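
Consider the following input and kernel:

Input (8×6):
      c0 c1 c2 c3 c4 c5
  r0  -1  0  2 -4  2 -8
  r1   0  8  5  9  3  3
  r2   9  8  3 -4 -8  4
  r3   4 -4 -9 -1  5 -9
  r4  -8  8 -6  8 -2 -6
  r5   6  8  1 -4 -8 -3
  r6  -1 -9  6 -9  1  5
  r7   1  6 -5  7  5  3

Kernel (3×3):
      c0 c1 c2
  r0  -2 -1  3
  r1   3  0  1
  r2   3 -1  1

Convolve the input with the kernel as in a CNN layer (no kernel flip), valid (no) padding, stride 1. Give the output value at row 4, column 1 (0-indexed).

-8

The receptive field on the input at this output position is [8 -6 8 / 8 1 -4 / -9 6 -9]. Elementwise product with the kernel and sum: 8·-2 + -6·-1 + 8·3 + 8·3 + -4·1 + -9·3 + 6·-1 + -9·1.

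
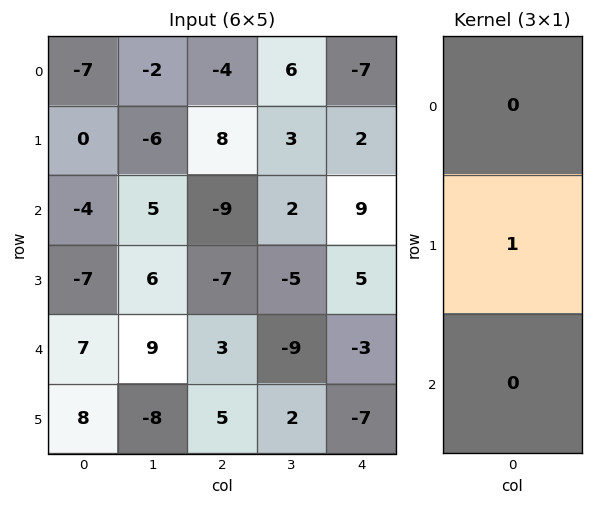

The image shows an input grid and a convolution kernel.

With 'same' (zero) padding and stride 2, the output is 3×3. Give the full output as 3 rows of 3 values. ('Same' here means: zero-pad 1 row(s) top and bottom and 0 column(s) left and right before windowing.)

Output[0,0]: The receptive field on the zero-padded input at this output position is [0 / -7 / 0]. Elementwise product with the kernel and sum: -7·1.

-7 -4 -7
-4 -9 9
7 3 -3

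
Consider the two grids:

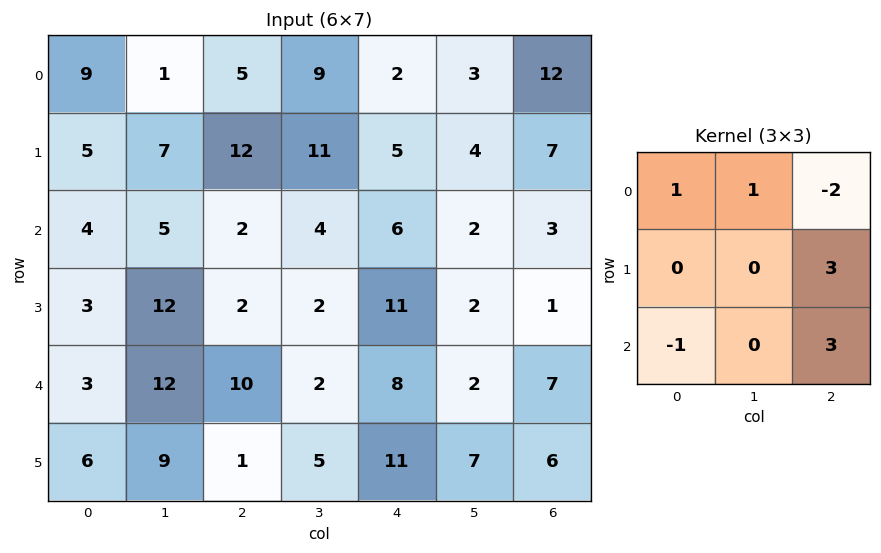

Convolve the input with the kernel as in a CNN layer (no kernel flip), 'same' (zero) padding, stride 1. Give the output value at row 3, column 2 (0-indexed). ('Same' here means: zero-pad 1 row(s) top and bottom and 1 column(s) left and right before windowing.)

-1

The receptive field on the zero-padded input at this output position is [5 2 4 / 12 2 2 / 12 10 2]. Elementwise product with the kernel and sum: 5·1 + 2·1 + 4·-2 + 2·3 + 12·-1 + 2·3.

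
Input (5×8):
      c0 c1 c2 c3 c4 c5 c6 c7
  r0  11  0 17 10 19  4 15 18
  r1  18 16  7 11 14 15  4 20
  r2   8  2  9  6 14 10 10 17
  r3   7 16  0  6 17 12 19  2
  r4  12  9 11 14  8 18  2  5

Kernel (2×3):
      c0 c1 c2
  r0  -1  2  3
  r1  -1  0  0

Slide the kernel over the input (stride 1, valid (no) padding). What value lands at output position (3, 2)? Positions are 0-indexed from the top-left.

The receptive field on the input at this output position is [0 6 17 / 11 14 8]. Elementwise product with the kernel and sum: 0·-1 + 6·2 + 17·3 + 11·-1.

52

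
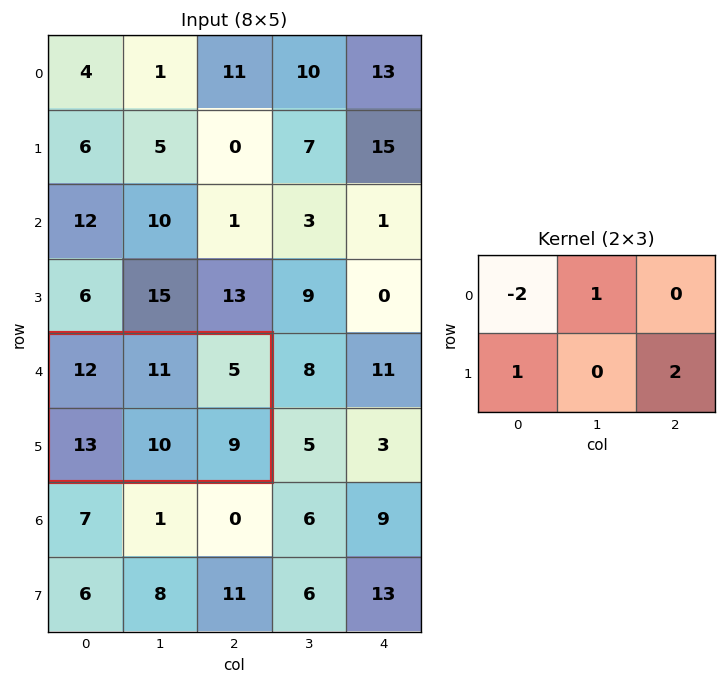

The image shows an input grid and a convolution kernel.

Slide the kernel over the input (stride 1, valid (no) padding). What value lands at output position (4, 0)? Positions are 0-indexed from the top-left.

The receptive field on the input at this output position is [12 11 5 / 13 10 9]. Elementwise product with the kernel and sum: 12·-2 + 11·1 + 13·1 + 9·2.

18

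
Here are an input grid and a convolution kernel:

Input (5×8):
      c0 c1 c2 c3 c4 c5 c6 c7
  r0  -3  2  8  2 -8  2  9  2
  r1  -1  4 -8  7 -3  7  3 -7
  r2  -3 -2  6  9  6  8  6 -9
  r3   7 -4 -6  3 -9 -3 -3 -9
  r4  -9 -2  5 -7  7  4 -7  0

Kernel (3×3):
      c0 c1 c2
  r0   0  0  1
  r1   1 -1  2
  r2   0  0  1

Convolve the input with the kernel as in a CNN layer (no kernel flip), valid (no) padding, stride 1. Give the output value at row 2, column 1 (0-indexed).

10

The receptive field on the input at this output position is [-2 6 9 / -4 -6 3 / -2 5 -7]. Elementwise product with the kernel and sum: 9·1 + -4·1 + -6·-1 + 3·2 + -7·1.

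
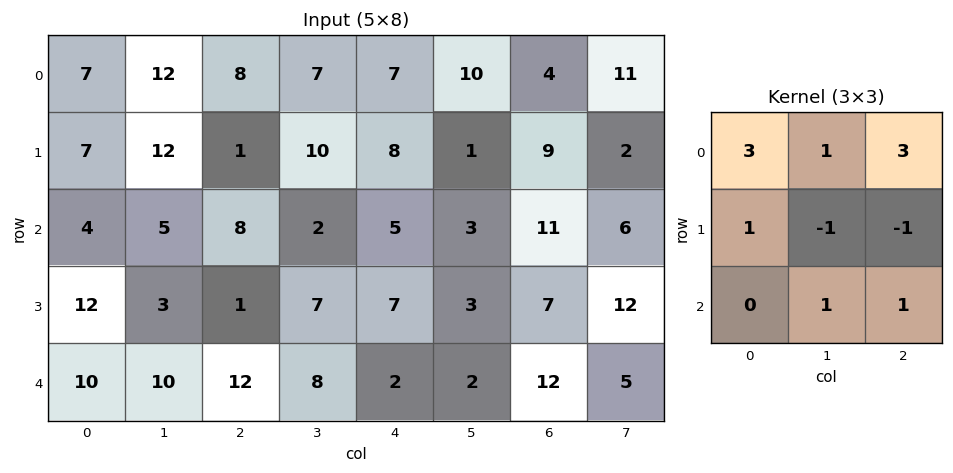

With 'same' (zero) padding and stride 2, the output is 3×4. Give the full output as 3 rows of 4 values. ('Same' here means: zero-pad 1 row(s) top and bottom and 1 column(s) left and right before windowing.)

0 8 -1 6
49 70 45 23
1 21 41 37

Output[0,0]: The receptive field on the zero-padded input at this output position is [0 0 0 / 0 7 12 / 0 7 12]. Elementwise product with the kernel and sum: 0·3 + 0·1 + 0·3 + 0·1 + 7·-1 + 12·-1 + 7·1 + 12·1.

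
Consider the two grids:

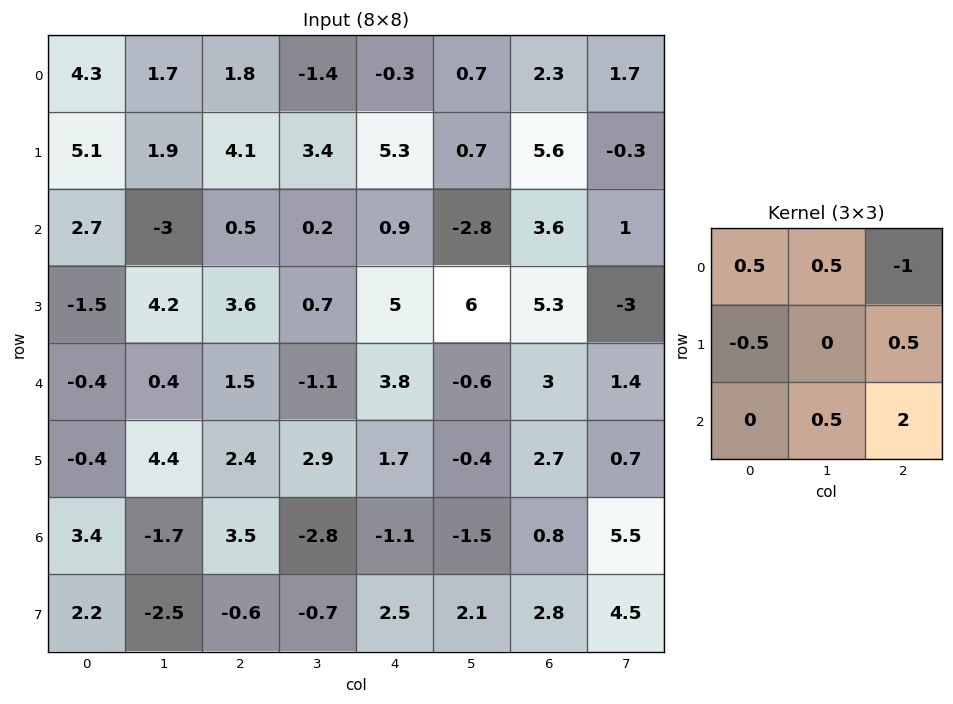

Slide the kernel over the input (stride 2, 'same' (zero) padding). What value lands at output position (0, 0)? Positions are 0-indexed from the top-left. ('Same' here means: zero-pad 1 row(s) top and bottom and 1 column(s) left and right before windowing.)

7.2

The receptive field on the zero-padded input at this output position is [0 0 0 / 0 4.3 1.7 / 0 5.1 1.9]. Elementwise product with the kernel and sum: 0·0.5 + 0·0.5 + 0·-1 + 0·-0.5 + 1.7·0.5 + 5.1·0.5 + 1.9·2.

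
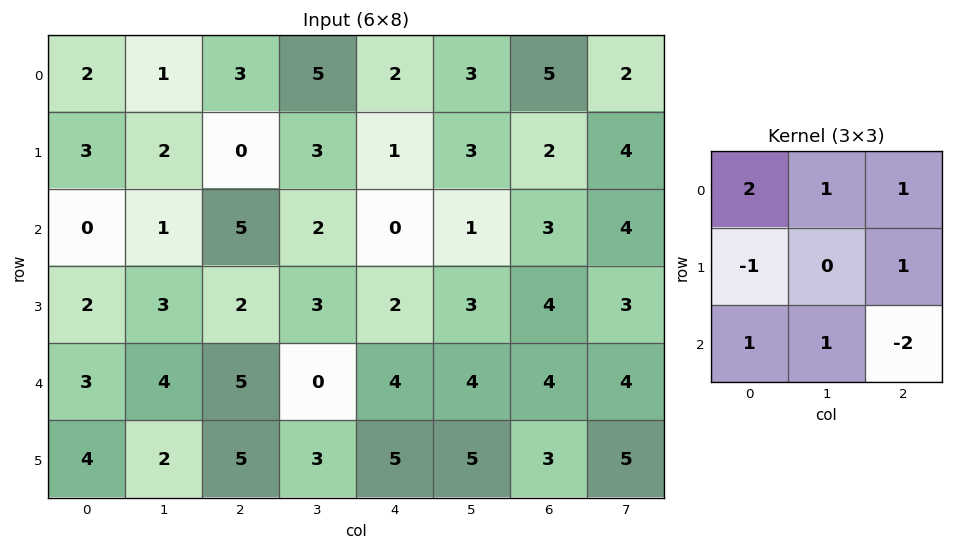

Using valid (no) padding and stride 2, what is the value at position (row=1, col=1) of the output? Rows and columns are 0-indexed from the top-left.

9

The receptive field on the input at this output position is [5 2 0 / 2 3 2 / 5 0 4]. Elementwise product with the kernel and sum: 5·2 + 2·1 + 0·1 + 2·-1 + 2·1 + 5·1 + 0·1 + 4·-2.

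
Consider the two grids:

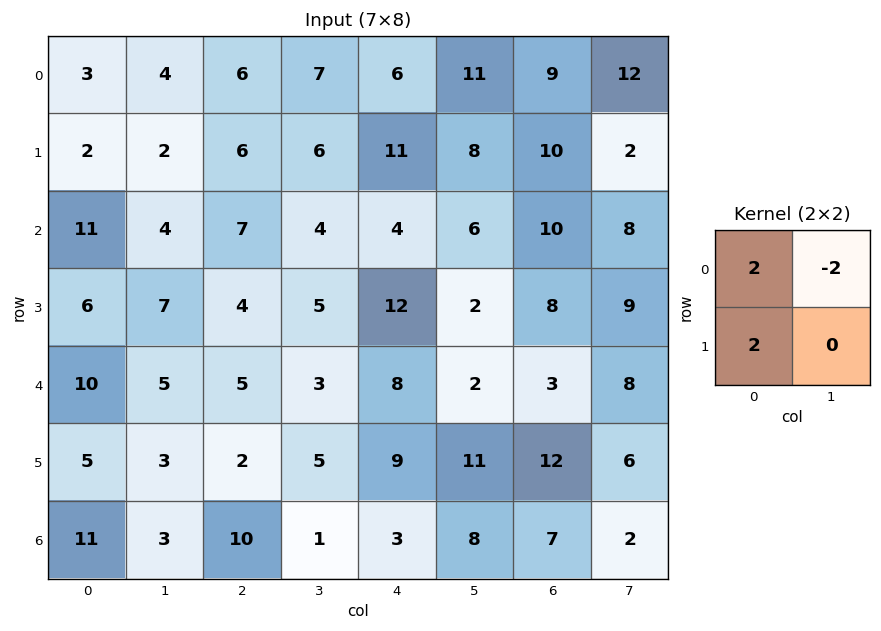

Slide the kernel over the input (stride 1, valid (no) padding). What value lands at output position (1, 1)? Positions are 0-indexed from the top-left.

0

The receptive field on the input at this output position is [2 6 / 4 7]. Elementwise product with the kernel and sum: 2·2 + 6·-2 + 4·2.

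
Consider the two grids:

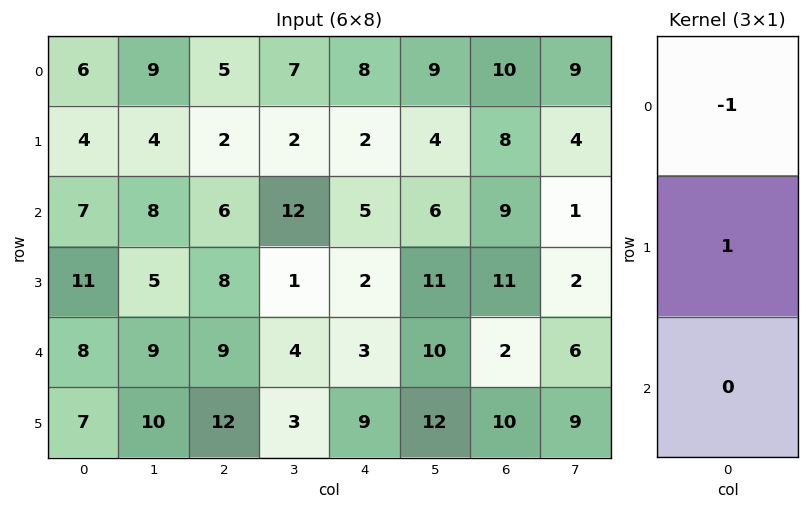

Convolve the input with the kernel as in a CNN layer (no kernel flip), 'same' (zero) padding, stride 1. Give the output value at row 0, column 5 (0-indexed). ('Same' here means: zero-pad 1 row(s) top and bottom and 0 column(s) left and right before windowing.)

9

The receptive field on the zero-padded input at this output position is [0 / 9 / 4]. Elementwise product with the kernel and sum: 0·-1 + 9·1.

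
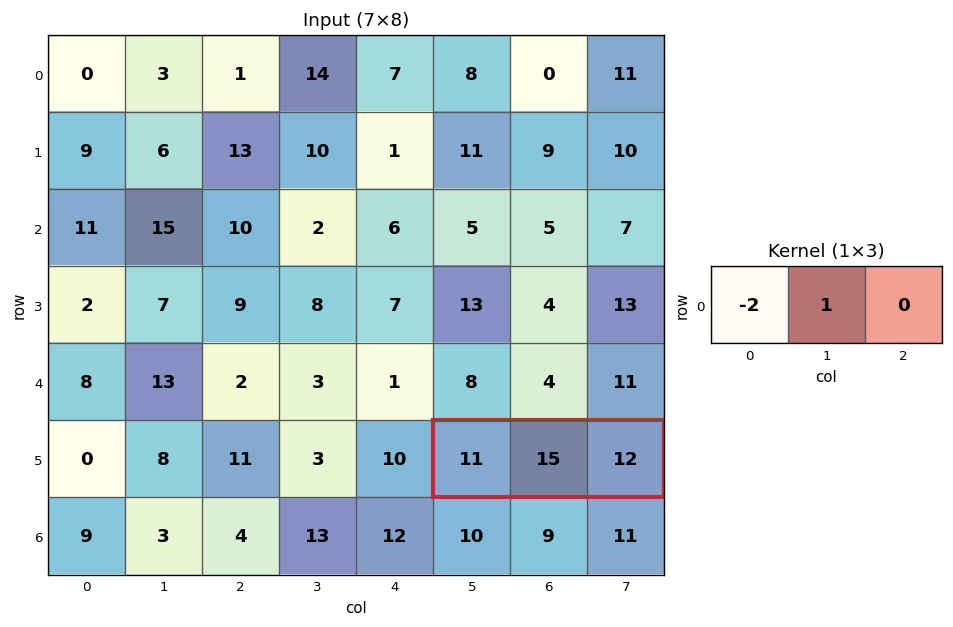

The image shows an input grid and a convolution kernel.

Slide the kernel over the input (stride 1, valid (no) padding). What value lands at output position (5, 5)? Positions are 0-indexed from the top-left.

-7

The receptive field on the input at this output position is [11 15 12]. Elementwise product with the kernel and sum: 11·-2 + 15·1.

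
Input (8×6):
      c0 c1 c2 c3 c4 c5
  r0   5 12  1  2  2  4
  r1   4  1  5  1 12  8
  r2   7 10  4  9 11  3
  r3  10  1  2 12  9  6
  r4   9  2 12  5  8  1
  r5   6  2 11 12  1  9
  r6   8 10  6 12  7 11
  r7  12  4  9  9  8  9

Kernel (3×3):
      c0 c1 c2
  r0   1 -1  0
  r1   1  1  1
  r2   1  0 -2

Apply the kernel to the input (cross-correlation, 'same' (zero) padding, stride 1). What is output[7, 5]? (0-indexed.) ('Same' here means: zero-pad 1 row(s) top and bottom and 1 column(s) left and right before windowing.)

The receptive field on the zero-padded input at this output position is [7 11 0 / 8 9 0 / 0 0 0]. Elementwise product with the kernel and sum: 7·1 + 11·-1 + 8·1 + 9·1 + 0·1 + 0·1 + 0·-2.

13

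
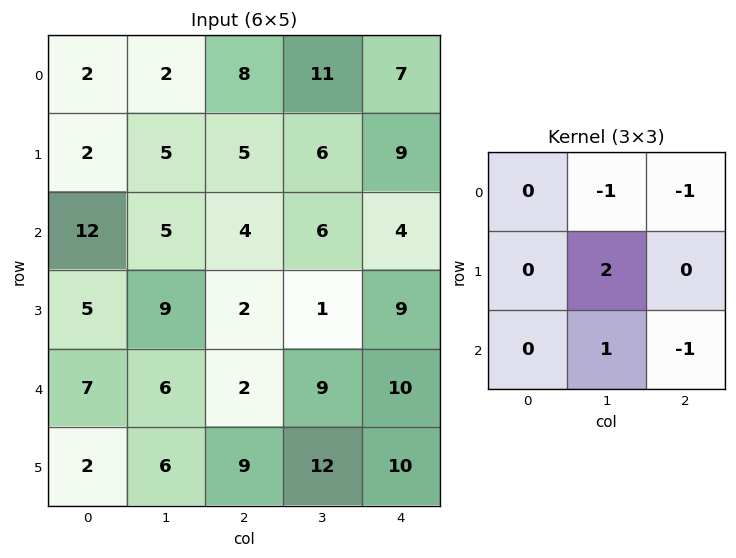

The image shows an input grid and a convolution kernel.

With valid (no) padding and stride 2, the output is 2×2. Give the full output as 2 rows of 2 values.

1 -4
13 -9

Output[0,0]: The receptive field on the input at this output position is [2 2 8 / 2 5 5 / 12 5 4]. Elementwise product with the kernel and sum: 2·-1 + 8·-1 + 5·2 + 5·1 + 4·-1.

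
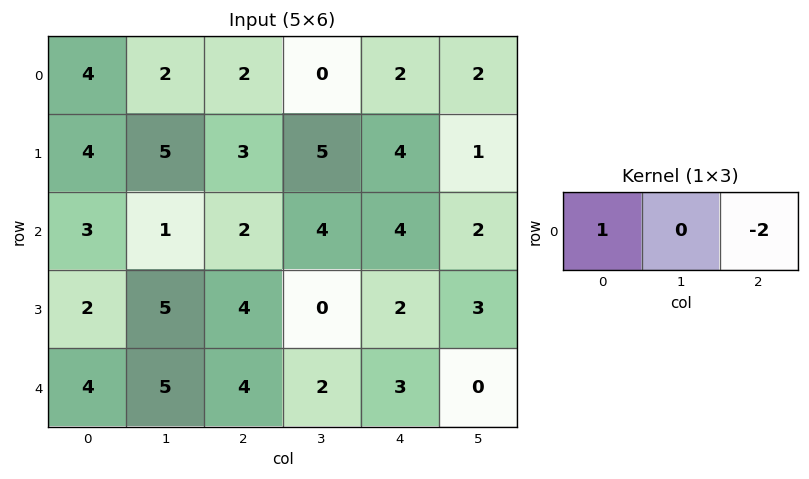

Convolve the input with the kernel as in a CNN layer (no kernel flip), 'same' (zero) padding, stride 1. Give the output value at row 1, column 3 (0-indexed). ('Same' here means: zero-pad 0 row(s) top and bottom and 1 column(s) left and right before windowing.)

The receptive field on the zero-padded input at this output position is [3 5 4]. Elementwise product with the kernel and sum: 3·1 + 4·-2.

-5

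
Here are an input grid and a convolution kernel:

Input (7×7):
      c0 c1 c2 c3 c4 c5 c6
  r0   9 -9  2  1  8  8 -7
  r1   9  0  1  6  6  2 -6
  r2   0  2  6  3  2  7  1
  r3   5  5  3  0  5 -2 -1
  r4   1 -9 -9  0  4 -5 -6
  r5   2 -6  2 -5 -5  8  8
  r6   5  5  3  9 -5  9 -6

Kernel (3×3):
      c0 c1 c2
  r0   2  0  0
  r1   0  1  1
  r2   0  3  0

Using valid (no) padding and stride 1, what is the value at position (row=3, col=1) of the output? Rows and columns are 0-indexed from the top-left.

7

The receptive field on the input at this output position is [5 3 0 / -9 -9 0 / -6 2 -5]. Elementwise product with the kernel and sum: 5·2 + -9·1 + 0·1 + 2·3.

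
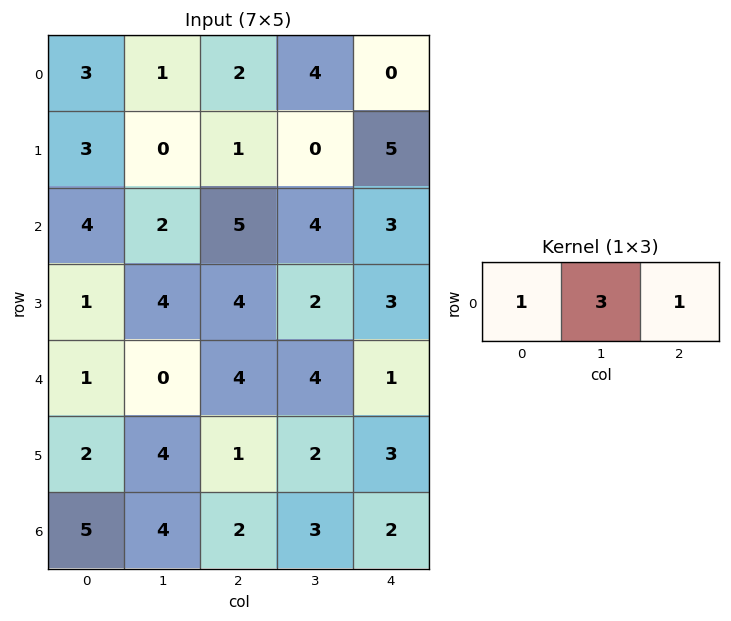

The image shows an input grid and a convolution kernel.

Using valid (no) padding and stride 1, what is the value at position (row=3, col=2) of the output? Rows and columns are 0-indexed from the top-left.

13

The receptive field on the input at this output position is [4 2 3]. Elementwise product with the kernel and sum: 4·1 + 2·3 + 3·1.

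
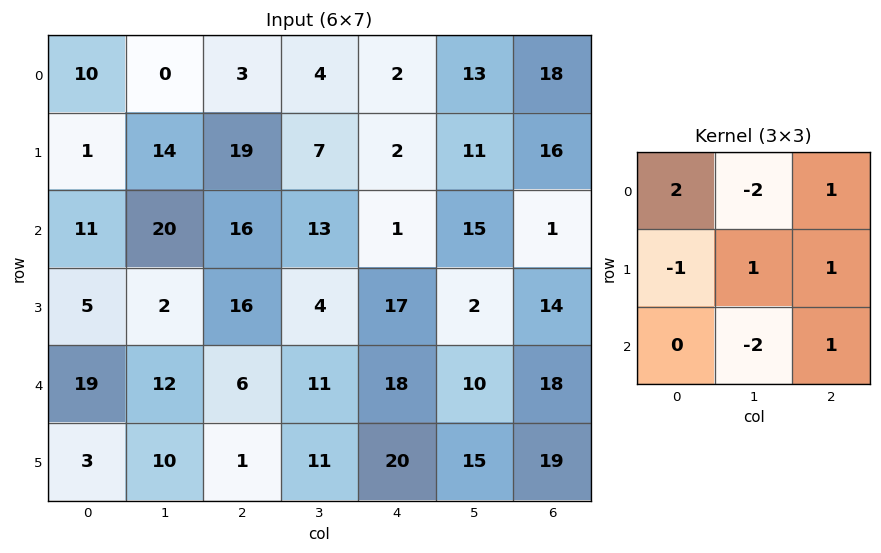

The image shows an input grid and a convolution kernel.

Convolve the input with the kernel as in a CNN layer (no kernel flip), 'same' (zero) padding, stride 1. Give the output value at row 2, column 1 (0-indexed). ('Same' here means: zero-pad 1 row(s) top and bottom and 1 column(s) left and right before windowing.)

The receptive field on the zero-padded input at this output position is [1 14 19 / 11 20 16 / 5 2 16]. Elementwise product with the kernel and sum: 1·2 + 14·-2 + 19·1 + 11·-1 + 20·1 + 16·1 + 2·-2 + 16·1.

30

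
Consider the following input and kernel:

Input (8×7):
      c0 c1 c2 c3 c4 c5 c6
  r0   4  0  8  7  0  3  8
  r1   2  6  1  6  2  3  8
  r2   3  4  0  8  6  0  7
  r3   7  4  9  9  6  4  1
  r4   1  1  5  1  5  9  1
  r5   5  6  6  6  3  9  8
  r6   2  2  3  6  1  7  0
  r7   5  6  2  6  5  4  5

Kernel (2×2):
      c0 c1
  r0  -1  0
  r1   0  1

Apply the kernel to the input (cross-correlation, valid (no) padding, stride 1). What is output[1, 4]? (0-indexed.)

The receptive field on the input at this output position is [2 3 / 6 0]. Elementwise product with the kernel and sum: 2·-1 + 0·1.

-2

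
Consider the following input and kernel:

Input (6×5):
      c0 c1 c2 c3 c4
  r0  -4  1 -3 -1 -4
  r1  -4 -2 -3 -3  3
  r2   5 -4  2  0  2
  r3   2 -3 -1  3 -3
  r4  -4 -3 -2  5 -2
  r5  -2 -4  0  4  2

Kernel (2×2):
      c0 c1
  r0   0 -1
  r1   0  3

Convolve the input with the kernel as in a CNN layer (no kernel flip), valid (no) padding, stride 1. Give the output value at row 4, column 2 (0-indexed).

The receptive field on the input at this output position is [-2 5 / 0 4]. Elementwise product with the kernel and sum: 5·-1 + 4·3.

7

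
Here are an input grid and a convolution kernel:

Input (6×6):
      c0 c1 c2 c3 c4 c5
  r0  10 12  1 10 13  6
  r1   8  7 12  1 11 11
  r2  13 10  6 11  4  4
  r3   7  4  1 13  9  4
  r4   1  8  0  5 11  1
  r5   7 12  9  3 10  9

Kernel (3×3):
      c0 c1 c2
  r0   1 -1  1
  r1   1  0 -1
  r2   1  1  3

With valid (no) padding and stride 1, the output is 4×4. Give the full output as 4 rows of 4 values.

Output[0,0]: The receptive field on the input at this output position is [10 12 1 / 8 7 12 / 13 10 6]. Elementwise product with the kernel and sum: 10·1 + 12·-1 + 1·1 + 8·1 + 12·-1 + 13·1 + 10·1 + 6·3.

36 76 34 20
34 39 65 42
24 29 29 39
51 49 28 52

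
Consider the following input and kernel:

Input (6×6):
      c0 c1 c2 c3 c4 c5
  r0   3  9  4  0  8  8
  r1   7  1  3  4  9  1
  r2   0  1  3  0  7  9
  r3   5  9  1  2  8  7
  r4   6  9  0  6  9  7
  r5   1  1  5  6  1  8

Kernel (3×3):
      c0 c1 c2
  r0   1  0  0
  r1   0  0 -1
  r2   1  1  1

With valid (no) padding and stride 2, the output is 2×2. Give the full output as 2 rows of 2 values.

4 5
14 10

Output[0,0]: The receptive field on the input at this output position is [3 9 4 / 7 1 3 / 0 1 3]. Elementwise product with the kernel and sum: 3·1 + 3·-1 + 0·1 + 1·1 + 3·1.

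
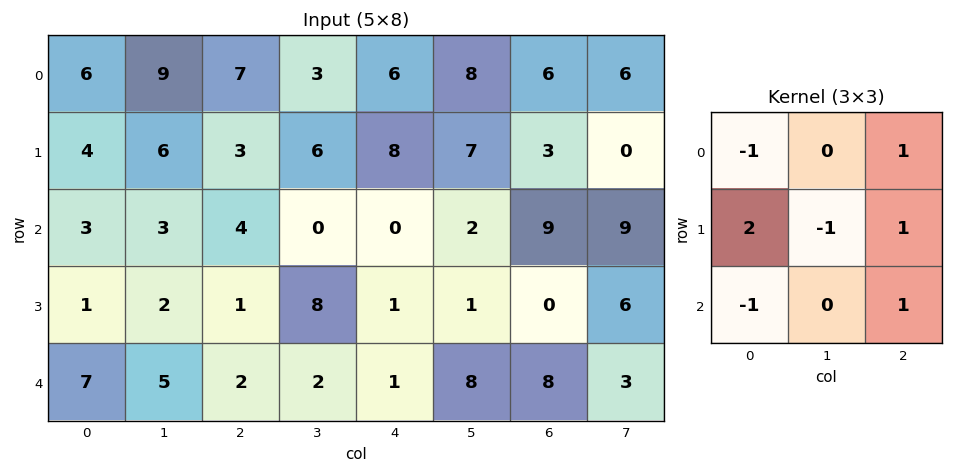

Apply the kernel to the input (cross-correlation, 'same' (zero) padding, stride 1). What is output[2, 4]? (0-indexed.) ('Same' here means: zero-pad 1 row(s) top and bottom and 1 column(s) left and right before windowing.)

-4

The receptive field on the zero-padded input at this output position is [6 8 7 / 0 0 2 / 8 1 1]. Elementwise product with the kernel and sum: 6·-1 + 7·1 + 0·2 + 0·-1 + 2·1 + 8·-1 + 1·1.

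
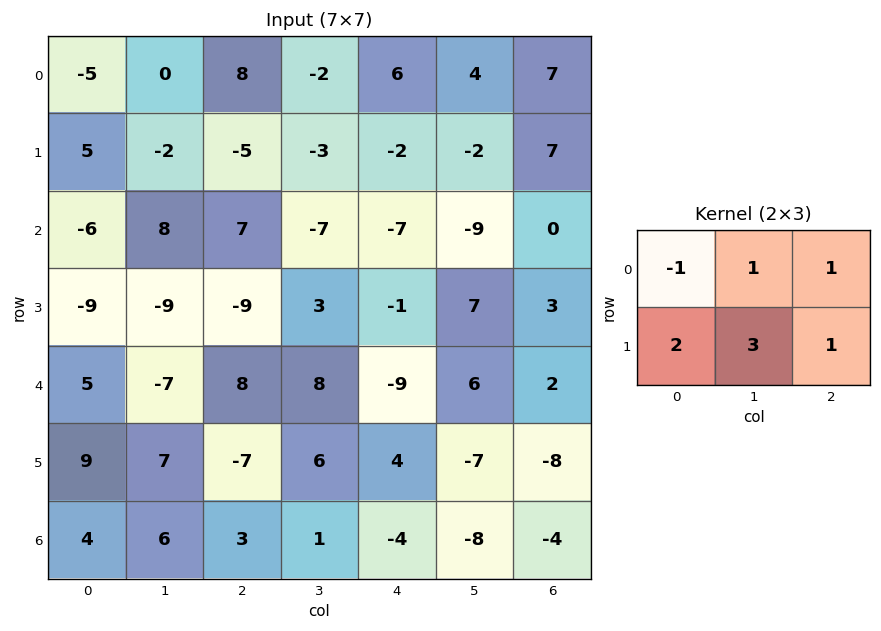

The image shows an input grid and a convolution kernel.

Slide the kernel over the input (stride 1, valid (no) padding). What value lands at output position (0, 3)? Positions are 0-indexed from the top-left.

-2

The receptive field on the input at this output position is [-2 6 4 / -3 -2 -2]. Elementwise product with the kernel and sum: -2·-1 + 6·1 + 4·1 + -3·2 + -2·3 + -2·1.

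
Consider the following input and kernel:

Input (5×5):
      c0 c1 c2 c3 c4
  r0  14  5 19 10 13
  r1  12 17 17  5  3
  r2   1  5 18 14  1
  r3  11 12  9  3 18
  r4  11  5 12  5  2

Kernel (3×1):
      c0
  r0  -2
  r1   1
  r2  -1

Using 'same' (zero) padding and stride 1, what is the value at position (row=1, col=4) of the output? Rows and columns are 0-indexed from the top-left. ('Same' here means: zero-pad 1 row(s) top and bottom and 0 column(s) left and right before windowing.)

-24

The receptive field on the zero-padded input at this output position is [13 / 3 / 1]. Elementwise product with the kernel and sum: 13·-2 + 3·1 + 1·-1.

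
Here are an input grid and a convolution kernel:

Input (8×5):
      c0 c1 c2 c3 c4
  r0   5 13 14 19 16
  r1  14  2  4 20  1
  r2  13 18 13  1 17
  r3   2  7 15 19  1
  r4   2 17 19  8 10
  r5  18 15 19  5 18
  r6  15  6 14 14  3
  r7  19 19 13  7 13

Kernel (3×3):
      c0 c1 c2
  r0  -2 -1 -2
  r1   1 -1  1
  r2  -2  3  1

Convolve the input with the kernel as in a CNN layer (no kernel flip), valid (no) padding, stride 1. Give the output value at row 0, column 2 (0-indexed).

-100

The receptive field on the input at this output position is [14 19 16 / 4 20 1 / 13 1 17]. Elementwise product with the kernel and sum: 14·-2 + 19·-1 + 16·-2 + 4·1 + 20·-1 + 1·1 + 13·-2 + 1·3 + 17·1.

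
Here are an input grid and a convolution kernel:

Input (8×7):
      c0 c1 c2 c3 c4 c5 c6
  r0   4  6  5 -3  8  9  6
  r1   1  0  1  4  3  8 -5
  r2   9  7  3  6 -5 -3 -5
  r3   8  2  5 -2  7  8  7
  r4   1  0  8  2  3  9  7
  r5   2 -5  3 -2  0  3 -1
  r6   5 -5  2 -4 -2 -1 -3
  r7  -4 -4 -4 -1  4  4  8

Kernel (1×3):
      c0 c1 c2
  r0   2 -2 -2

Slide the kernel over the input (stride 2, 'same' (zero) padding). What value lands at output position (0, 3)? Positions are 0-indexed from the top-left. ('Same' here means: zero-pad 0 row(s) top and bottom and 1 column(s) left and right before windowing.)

6

The receptive field on the zero-padded input at this output position is [9 6 0]. Elementwise product with the kernel and sum: 9·2 + 6·-2 + 0·-2.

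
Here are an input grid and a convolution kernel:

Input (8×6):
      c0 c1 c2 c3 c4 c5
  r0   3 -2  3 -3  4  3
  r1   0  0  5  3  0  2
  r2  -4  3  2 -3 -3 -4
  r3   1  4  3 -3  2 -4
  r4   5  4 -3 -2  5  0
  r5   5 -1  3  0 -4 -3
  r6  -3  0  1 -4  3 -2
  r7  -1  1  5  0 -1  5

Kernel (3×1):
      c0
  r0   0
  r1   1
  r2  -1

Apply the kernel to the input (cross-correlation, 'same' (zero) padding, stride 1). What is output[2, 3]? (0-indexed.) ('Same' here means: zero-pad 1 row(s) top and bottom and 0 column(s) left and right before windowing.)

0

The receptive field on the zero-padded input at this output position is [3 / -3 / -3]. Elementwise product with the kernel and sum: -3·1 + -3·-1.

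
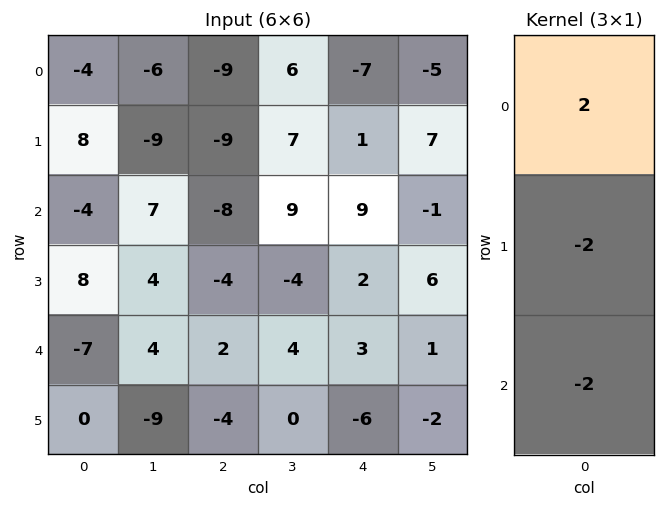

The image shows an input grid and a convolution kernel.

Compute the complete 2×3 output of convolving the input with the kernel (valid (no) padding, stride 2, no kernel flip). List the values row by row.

-16 16 -34
-10 -12 8

Output[0,0]: The receptive field on the input at this output position is [-4 / 8 / -4]. Elementwise product with the kernel and sum: -4·2 + 8·-2 + -4·-2.
Output[0,1]: The receptive field on the input at this output position is [-9 / -9 / -8]. Elementwise product with the kernel and sum: -9·2 + -9·-2 + -8·-2.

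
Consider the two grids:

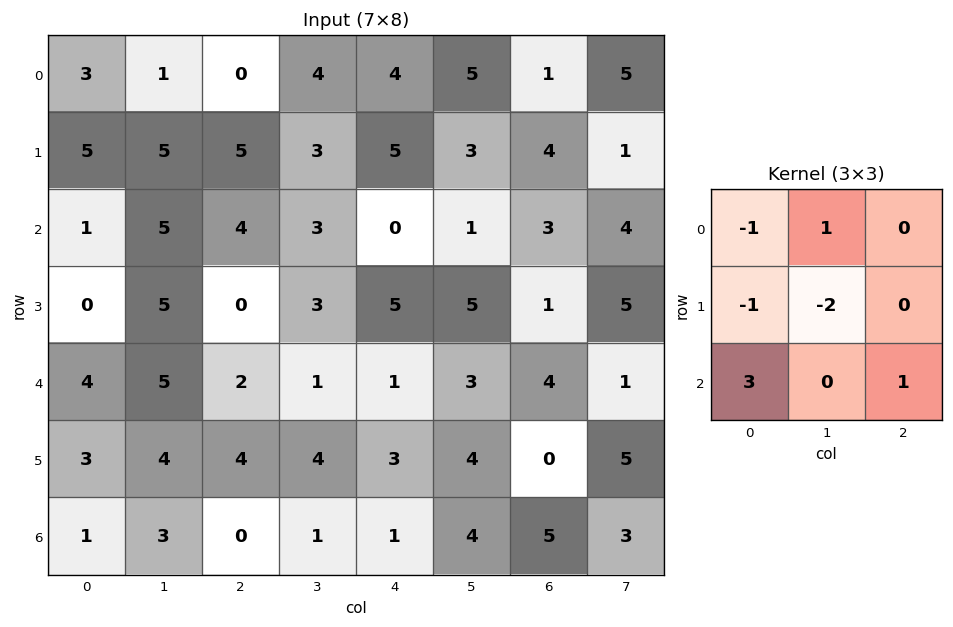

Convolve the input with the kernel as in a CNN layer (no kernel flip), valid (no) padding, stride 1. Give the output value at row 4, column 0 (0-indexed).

-7

The receptive field on the input at this output position is [4 5 2 / 3 4 4 / 1 3 0]. Elementwise product with the kernel and sum: 4·-1 + 5·1 + 3·-1 + 4·-2 + 1·3 + 0·1.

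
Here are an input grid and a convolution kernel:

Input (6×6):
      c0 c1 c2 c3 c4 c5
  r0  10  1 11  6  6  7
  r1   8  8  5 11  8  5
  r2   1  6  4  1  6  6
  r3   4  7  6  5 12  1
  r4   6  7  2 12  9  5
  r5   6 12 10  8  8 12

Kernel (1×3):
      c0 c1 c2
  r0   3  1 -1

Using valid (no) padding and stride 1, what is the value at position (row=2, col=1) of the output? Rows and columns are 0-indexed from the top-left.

21

The receptive field on the input at this output position is [6 4 1]. Elementwise product with the kernel and sum: 6·3 + 4·1 + 1·-1.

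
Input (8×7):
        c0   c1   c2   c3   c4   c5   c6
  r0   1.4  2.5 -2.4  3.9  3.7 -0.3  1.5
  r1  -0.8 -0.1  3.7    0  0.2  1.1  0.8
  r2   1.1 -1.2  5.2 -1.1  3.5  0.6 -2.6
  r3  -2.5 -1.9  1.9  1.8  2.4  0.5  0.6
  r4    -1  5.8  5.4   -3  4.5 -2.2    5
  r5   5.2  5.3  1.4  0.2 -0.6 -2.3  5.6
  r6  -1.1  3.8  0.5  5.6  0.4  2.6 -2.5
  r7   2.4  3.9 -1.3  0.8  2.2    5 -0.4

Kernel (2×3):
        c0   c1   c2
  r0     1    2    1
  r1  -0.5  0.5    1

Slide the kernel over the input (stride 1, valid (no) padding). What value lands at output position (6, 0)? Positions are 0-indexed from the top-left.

The receptive field on the input at this output position is [-1.1 3.8 0.5 / 2.4 3.9 -1.3]. Elementwise product with the kernel and sum: -1.1·1 + 3.8·2 + 0.5·1 + 2.4·-0.5 + 3.9·0.5 + -1.3·1.

6.45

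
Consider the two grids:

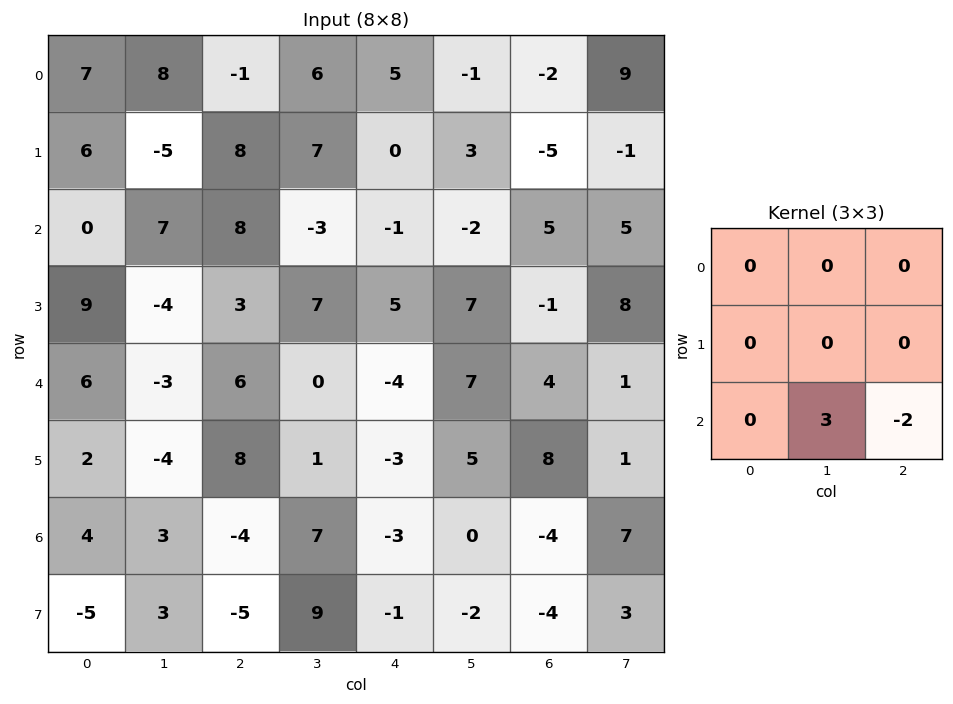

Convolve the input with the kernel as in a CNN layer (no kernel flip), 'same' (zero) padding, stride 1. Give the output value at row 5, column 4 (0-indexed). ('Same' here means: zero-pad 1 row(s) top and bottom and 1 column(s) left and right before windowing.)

The receptive field on the zero-padded input at this output position is [0 -4 7 / 1 -3 5 / 7 -3 0]. Elementwise product with the kernel and sum: -3·3 + 0·-2.

-9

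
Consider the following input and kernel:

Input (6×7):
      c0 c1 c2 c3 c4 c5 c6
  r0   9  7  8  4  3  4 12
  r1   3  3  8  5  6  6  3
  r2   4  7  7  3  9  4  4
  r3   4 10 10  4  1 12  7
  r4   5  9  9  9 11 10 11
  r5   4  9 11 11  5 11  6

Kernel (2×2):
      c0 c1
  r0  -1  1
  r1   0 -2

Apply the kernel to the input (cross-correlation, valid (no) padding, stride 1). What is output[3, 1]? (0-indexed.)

The receptive field on the input at this output position is [10 10 / 9 9]. Elementwise product with the kernel and sum: 10·-1 + 10·1 + 9·-2.

-18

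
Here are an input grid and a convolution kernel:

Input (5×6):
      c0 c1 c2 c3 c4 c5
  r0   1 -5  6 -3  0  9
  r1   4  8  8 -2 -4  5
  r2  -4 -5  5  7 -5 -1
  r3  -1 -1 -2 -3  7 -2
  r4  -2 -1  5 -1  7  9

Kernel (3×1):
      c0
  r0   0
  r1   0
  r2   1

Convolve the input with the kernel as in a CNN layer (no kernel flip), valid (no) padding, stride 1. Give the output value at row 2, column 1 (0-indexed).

The receptive field on the input at this output position is [-5 / -1 / -1]. Elementwise product with the kernel and sum: -1·1.

-1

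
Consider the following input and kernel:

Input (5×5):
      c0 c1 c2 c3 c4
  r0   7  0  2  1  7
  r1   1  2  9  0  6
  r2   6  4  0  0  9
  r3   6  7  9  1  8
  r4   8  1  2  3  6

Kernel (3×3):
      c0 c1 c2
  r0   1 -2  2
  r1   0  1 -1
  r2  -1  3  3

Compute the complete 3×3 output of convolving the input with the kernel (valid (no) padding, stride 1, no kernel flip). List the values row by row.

10 3 35
61 7 30
-3 26 36

Output[0,0]: The receptive field on the input at this output position is [7 0 2 / 1 2 9 / 6 4 0]. Elementwise product with the kernel and sum: 7·1 + 0·-2 + 2·2 + 2·1 + 9·-1 + 6·-1 + 4·3 + 0·3.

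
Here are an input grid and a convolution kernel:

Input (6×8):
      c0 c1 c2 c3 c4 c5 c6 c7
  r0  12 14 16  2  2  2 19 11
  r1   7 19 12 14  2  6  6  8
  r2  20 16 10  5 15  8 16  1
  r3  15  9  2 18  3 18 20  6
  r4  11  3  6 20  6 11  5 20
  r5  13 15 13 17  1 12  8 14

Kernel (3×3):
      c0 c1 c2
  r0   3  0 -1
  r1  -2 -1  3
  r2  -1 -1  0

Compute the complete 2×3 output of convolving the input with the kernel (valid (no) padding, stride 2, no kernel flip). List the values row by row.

Output[0,0]: The receptive field on the input at this output position is [12 14 16 / 7 19 12 / 20 16 10]. Elementwise product with the kernel and sum: 12·3 + 16·-1 + 7·-2 + 19·-1 + 12·3 + 20·-1 + 16·-1.

-13 -1 -28
3 -24 48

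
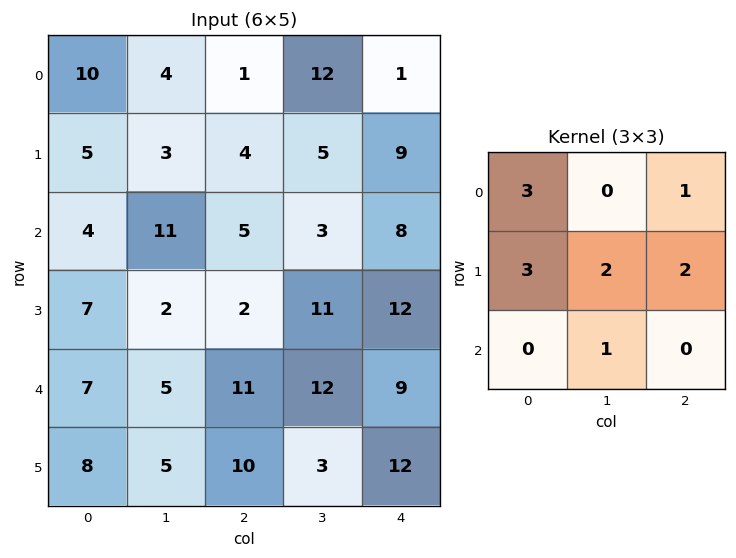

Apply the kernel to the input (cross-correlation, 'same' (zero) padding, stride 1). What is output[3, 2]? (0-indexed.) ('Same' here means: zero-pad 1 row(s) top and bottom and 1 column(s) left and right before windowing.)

The receptive field on the zero-padded input at this output position is [11 5 3 / 2 2 11 / 5 11 12]. Elementwise product with the kernel and sum: 11·3 + 3·1 + 2·3 + 2·2 + 11·2 + 11·1.

79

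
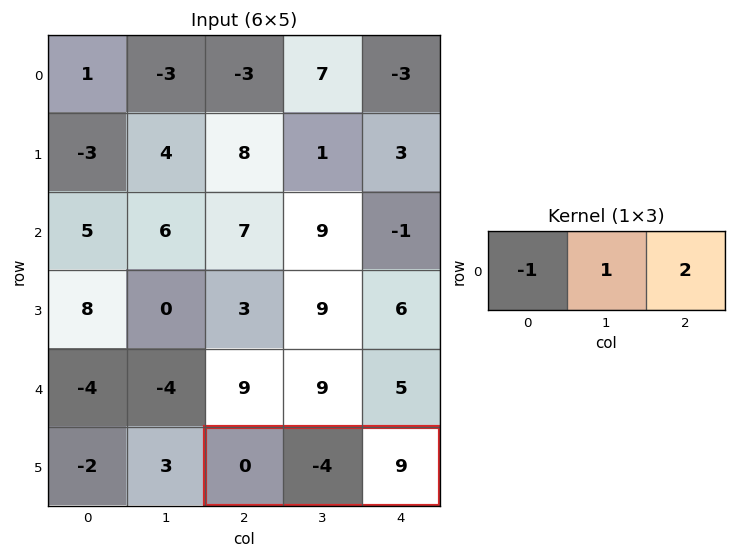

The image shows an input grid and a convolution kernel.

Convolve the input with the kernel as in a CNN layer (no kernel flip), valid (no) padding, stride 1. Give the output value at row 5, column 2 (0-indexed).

The receptive field on the input at this output position is [0 -4 9]. Elementwise product with the kernel and sum: 0·-1 + -4·1 + 9·2.

14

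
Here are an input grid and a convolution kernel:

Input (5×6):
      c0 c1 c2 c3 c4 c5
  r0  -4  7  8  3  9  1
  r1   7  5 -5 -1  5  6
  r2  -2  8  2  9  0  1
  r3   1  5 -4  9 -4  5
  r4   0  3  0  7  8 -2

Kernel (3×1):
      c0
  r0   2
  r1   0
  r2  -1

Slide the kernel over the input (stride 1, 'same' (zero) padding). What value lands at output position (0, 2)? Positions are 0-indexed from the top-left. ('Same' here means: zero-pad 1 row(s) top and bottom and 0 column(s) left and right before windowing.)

5

The receptive field on the zero-padded input at this output position is [0 / 8 / -5]. Elementwise product with the kernel and sum: 0·2 + -5·-1.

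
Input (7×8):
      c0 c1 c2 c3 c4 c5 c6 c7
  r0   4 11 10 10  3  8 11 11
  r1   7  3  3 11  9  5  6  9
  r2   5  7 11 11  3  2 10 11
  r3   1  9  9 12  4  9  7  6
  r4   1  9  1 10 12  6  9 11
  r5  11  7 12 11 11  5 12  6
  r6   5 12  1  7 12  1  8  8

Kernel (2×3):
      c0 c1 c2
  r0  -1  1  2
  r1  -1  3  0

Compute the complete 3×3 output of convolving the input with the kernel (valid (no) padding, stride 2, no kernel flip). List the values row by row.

29 36 33
50 33 42
20 54 16

Output[0,0]: The receptive field on the input at this output position is [4 11 10 / 7 3 3]. Elementwise product with the kernel and sum: 4·-1 + 11·1 + 10·2 + 7·-1 + 3·3.
Output[0,1]: The receptive field on the input at this output position is [10 10 3 / 3 11 9]. Elementwise product with the kernel and sum: 10·-1 + 10·1 + 3·2 + 3·-1 + 11·3.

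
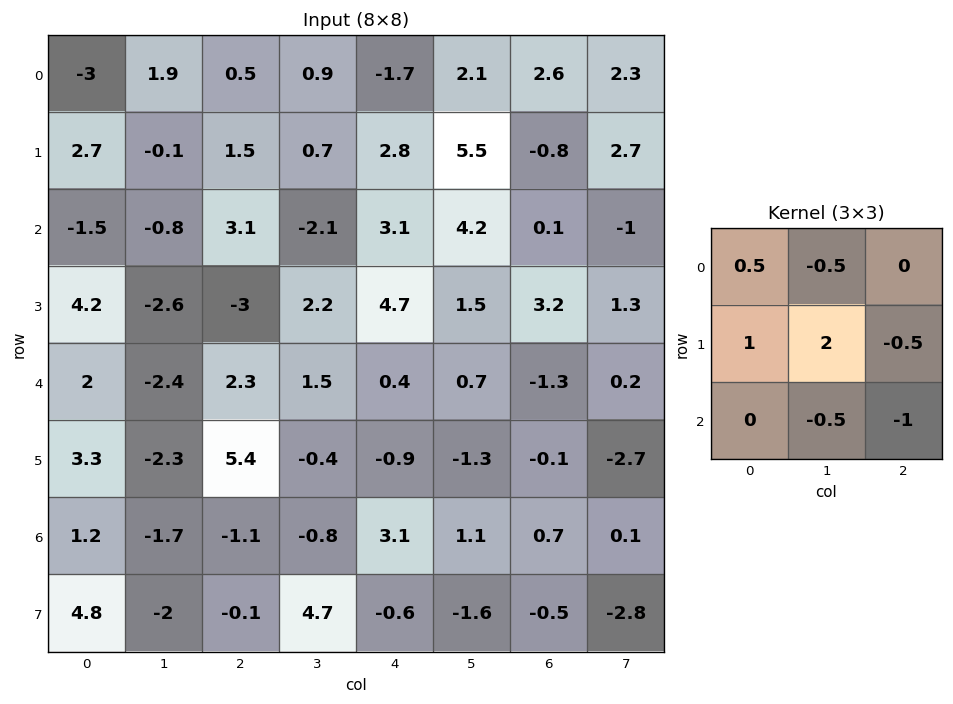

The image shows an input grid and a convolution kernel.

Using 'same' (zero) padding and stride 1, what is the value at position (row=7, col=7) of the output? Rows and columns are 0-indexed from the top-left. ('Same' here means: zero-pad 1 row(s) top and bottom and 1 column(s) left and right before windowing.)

-5.8

The receptive field on the zero-padded input at this output position is [0.7 0.1 0 / -0.5 -2.8 0 / 0 0 0]. Elementwise product with the kernel and sum: 0.7·0.5 + 0.1·-0.5 + -0.5·1 + -2.8·2 + 0·-0.5 + 0·-0.5 + 0·-1.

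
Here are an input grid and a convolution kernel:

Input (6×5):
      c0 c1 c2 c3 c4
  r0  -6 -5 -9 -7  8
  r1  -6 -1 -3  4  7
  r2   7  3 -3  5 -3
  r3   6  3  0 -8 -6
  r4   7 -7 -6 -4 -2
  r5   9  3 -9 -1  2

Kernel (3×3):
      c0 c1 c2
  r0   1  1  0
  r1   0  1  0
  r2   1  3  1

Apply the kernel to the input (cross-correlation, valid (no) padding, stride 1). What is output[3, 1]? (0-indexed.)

The receptive field on the input at this output position is [3 0 -8 / -7 -6 -4 / 3 -9 -1]. Elementwise product with the kernel and sum: 3·1 + 0·1 + -6·1 + 3·1 + -9·3 + -1·1.

-28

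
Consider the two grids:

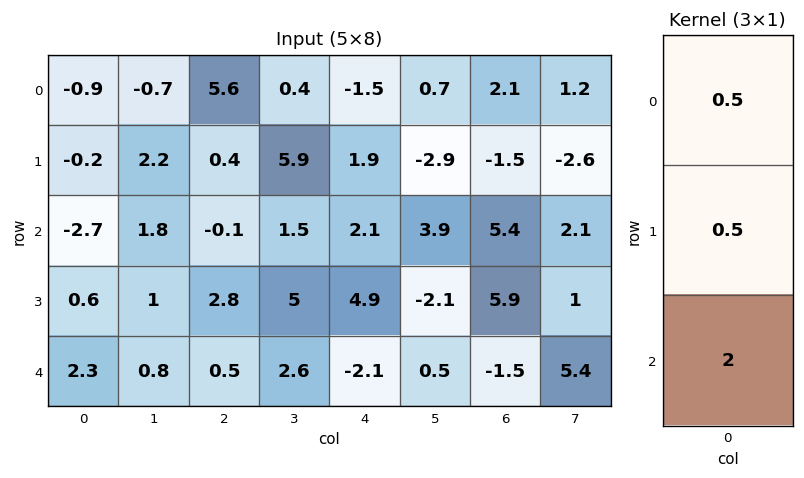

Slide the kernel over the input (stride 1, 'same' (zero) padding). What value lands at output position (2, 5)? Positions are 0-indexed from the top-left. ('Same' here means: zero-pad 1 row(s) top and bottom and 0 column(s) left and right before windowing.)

-3.7

The receptive field on the zero-padded input at this output position is [-2.9 / 3.9 / -2.1]. Elementwise product with the kernel and sum: -2.9·0.5 + 3.9·0.5 + -2.1·2.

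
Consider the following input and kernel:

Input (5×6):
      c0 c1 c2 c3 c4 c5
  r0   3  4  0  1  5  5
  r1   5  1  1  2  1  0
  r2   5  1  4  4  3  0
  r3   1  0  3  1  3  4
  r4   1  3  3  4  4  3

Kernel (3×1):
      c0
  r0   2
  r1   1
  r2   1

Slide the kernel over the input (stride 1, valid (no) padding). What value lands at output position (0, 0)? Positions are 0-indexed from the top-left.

The receptive field on the input at this output position is [3 / 5 / 5]. Elementwise product with the kernel and sum: 3·2 + 5·1 + 5·1.

16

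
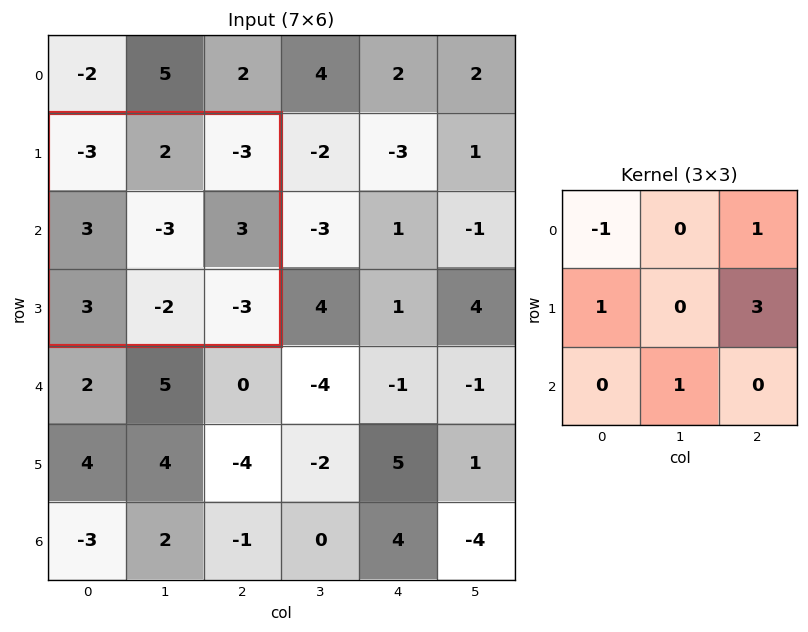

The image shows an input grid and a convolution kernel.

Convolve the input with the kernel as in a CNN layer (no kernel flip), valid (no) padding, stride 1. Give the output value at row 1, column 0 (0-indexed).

The receptive field on the input at this output position is [-3 2 -3 / 3 -3 3 / 3 -2 -3]. Elementwise product with the kernel and sum: -3·-1 + -3·1 + 3·1 + 3·3 + -2·1.

10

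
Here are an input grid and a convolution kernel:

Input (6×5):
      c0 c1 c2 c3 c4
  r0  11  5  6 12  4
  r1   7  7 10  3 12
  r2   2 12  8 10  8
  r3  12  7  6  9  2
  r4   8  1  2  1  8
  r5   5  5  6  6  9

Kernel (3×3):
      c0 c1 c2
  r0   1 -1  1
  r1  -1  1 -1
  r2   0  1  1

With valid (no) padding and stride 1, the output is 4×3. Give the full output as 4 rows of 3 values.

Output[0,0]: The receptive field on the input at this output position is [11 5 6 / 7 7 10 / 2 12 8]. Elementwise product with the kernel and sum: 11·1 + 5·-1 + 6·1 + 7·-1 + 7·1 + 10·-1 + 12·1 + 8·1.

22 29 -3
25 1 24
-10 7 16
13 22 5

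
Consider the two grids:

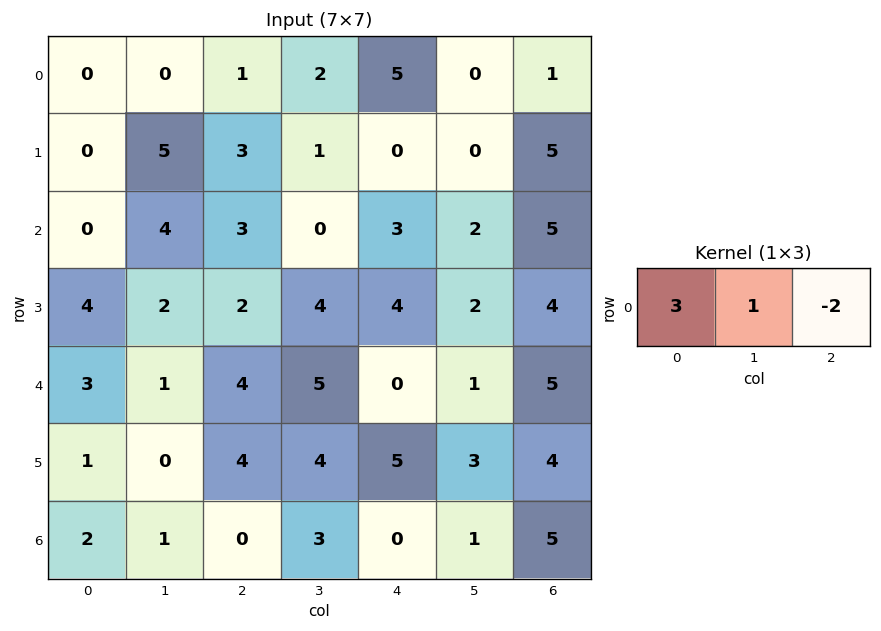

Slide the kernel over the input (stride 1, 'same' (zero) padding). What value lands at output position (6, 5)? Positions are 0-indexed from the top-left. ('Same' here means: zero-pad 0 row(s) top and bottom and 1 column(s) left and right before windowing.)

-9

The receptive field on the zero-padded input at this output position is [0 1 5]. Elementwise product with the kernel and sum: 0·3 + 1·1 + 5·-2.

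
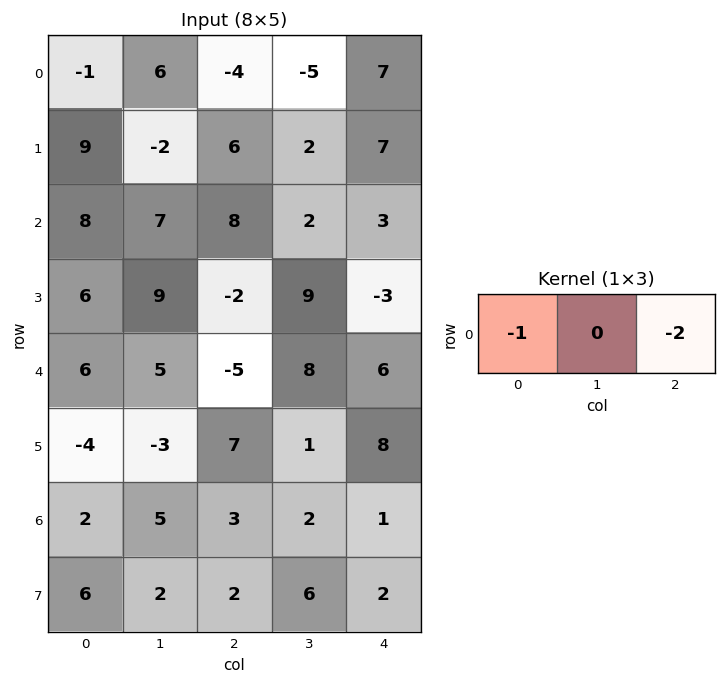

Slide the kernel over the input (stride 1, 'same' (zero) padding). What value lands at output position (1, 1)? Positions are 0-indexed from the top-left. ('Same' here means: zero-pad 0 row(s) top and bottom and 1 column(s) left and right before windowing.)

The receptive field on the zero-padded input at this output position is [9 -2 6]. Elementwise product with the kernel and sum: 9·-1 + 6·-2.

-21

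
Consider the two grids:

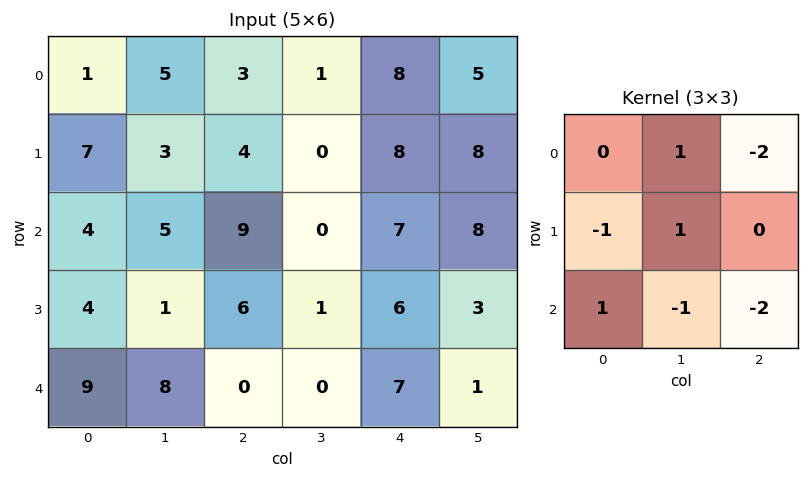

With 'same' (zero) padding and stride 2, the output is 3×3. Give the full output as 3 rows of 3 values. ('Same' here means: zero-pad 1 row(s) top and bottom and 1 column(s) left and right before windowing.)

Output[0,0]: The receptive field on the zero-padded input at this output position is [0 0 0 / 0 1 5 / 0 7 3]. Elementwise product with the kernel and sum: 0·1 + 0·-2 + 0·-1 + 1·1 + 0·1 + 7·-1 + 3·-2.

-12 -3 -17
-1 1 -12
11 -4 7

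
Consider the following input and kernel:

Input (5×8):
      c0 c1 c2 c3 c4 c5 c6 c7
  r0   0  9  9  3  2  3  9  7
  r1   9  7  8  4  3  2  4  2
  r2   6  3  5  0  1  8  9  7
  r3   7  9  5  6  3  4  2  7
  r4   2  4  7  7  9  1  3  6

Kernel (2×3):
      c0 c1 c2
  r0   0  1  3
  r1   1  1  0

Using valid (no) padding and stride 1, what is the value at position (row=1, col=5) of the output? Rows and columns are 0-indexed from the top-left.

The receptive field on the input at this output position is [2 4 2 / 8 9 7]. Elementwise product with the kernel and sum: 4·1 + 2·3 + 8·1 + 9·1.

27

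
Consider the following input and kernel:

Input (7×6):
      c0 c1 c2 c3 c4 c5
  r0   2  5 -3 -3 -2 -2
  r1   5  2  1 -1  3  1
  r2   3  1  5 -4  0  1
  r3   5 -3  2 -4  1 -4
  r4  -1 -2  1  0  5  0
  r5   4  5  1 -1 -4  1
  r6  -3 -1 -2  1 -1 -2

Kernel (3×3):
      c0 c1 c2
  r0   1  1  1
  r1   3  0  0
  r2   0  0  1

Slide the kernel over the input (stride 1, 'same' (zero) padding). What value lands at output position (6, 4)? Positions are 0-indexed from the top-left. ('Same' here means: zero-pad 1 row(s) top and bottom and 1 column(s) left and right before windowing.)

The receptive field on the zero-padded input at this output position is [-1 -4 1 / 1 -1 -2 / 0 0 0]. Elementwise product with the kernel and sum: -1·1 + -4·1 + 1·1 + 1·3 + 0·1.

-1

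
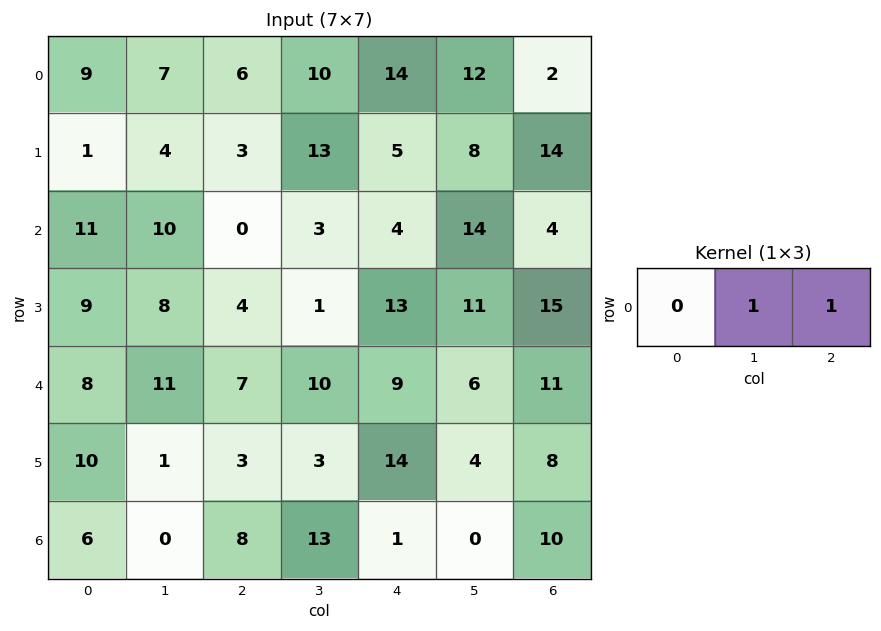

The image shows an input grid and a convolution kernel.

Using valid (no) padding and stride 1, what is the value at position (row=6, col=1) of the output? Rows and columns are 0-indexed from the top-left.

21

The receptive field on the input at this output position is [0 8 13]. Elementwise product with the kernel and sum: 8·1 + 13·1.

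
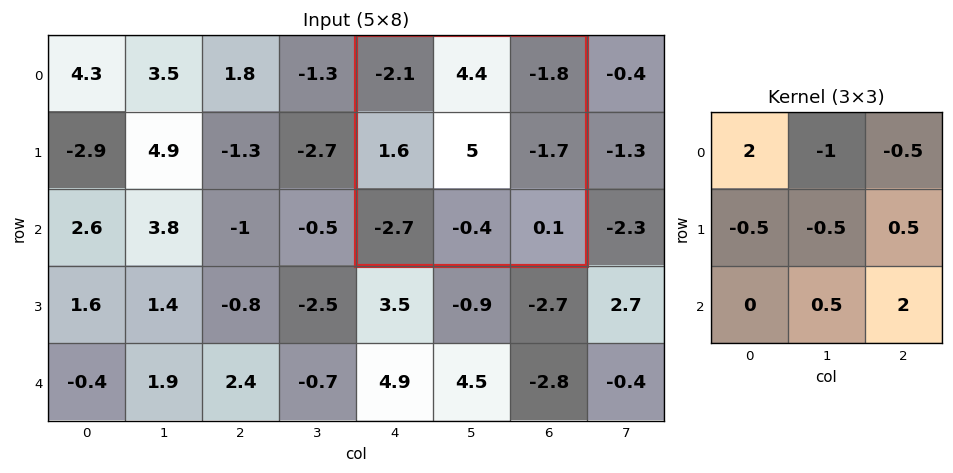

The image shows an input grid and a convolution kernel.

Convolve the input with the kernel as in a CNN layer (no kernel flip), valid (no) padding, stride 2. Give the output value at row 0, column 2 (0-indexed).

-11.85

The receptive field on the input at this output position is [-2.1 4.4 -1.8 / 1.6 5 -1.7 / -2.7 -0.4 0.1]. Elementwise product with the kernel and sum: -2.1·2 + 4.4·-1 + -1.8·-0.5 + 1.6·-0.5 + 5·-0.5 + -1.7·0.5 + -0.4·0.5 + 0.1·2.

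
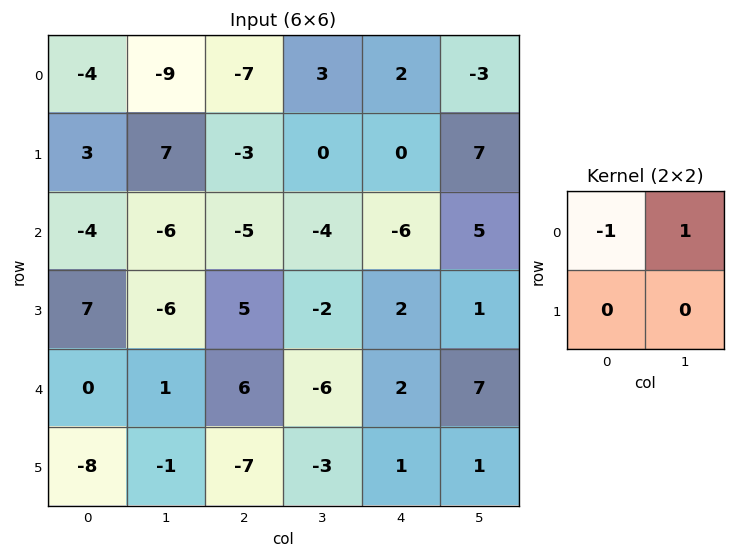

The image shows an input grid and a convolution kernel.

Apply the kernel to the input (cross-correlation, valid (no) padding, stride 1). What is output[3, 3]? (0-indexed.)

4

The receptive field on the input at this output position is [-2 2 / -6 2]. Elementwise product with the kernel and sum: -2·-1 + 2·1.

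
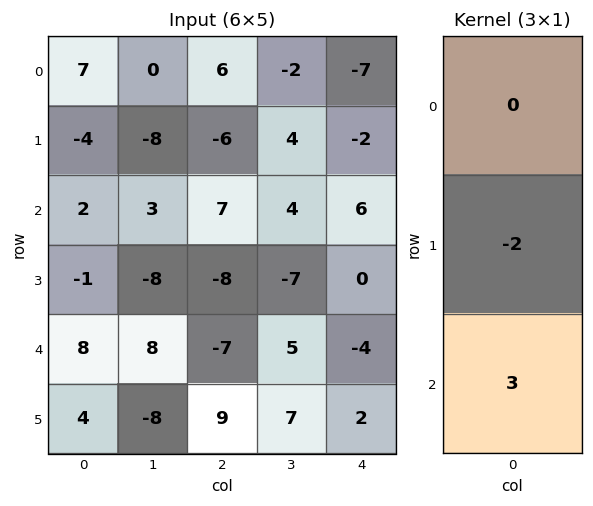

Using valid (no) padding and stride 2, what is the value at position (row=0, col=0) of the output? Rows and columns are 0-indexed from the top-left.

14

The receptive field on the input at this output position is [7 / -4 / 2]. Elementwise product with the kernel and sum: -4·-2 + 2·3.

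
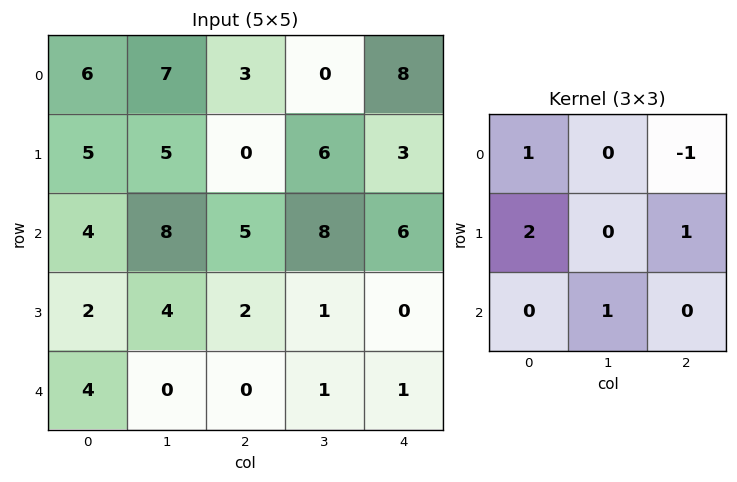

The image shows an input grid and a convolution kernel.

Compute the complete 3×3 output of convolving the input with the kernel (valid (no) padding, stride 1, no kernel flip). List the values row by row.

21 28 6
22 25 14
5 9 4

Output[0,0]: The receptive field on the input at this output position is [6 7 3 / 5 5 0 / 4 8 5]. Elementwise product with the kernel and sum: 6·1 + 3·-1 + 5·2 + 0·1 + 8·1.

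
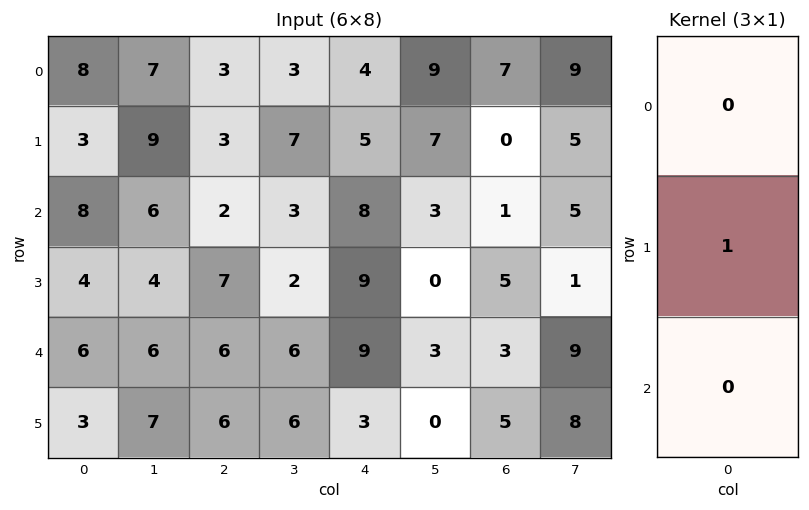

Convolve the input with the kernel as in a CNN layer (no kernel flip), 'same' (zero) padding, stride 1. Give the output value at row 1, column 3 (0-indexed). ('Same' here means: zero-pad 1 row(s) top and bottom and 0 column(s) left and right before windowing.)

7

The receptive field on the zero-padded input at this output position is [3 / 7 / 3]. Elementwise product with the kernel and sum: 7·1.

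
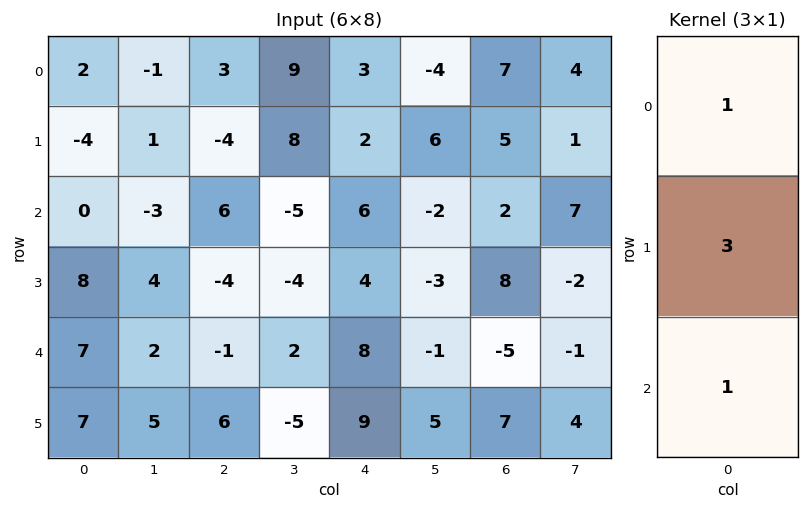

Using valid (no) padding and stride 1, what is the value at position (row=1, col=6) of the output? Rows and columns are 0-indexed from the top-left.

The receptive field on the input at this output position is [5 / 2 / 8]. Elementwise product with the kernel and sum: 5·1 + 2·3 + 8·1.

19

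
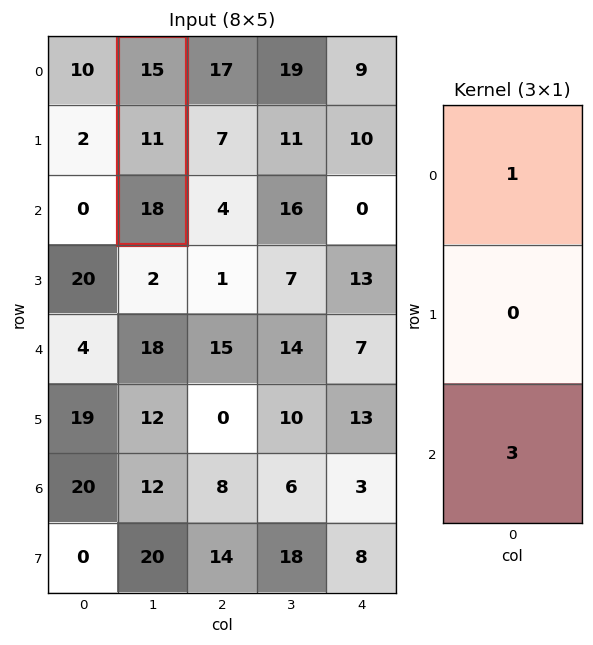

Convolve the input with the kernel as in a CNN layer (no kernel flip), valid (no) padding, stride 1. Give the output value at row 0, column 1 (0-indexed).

69

The receptive field on the input at this output position is [15 / 11 / 18]. Elementwise product with the kernel and sum: 15·1 + 18·3.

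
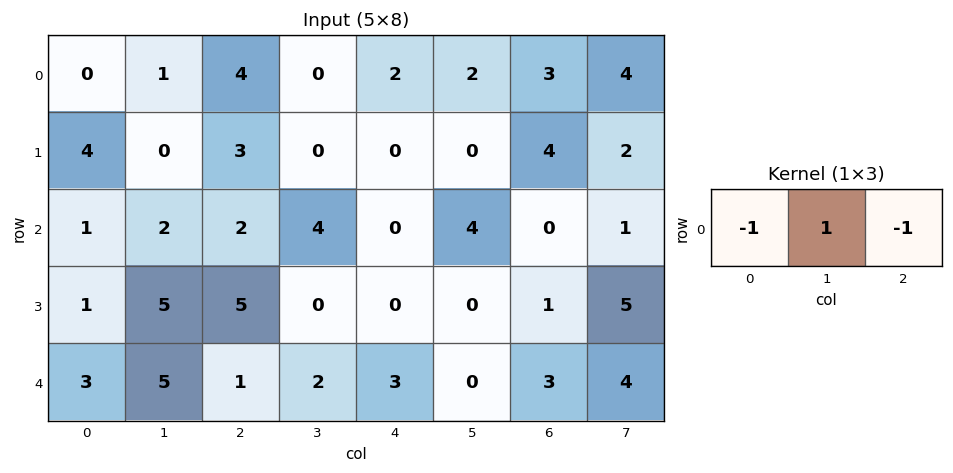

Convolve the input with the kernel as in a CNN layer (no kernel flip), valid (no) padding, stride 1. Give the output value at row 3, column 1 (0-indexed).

The receptive field on the input at this output position is [5 5 0]. Elementwise product with the kernel and sum: 5·-1 + 5·1 + 0·-1.

0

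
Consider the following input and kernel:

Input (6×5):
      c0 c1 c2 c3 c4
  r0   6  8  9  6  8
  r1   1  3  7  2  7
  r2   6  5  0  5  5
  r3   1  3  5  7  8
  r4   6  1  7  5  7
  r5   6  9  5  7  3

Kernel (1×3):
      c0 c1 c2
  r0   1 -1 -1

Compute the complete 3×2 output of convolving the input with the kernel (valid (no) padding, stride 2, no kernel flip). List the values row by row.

-11 -5
1 -10
-2 -5

Output[0,0]: The receptive field on the input at this output position is [6 8 9]. Elementwise product with the kernel and sum: 6·1 + 8·-1 + 9·-1.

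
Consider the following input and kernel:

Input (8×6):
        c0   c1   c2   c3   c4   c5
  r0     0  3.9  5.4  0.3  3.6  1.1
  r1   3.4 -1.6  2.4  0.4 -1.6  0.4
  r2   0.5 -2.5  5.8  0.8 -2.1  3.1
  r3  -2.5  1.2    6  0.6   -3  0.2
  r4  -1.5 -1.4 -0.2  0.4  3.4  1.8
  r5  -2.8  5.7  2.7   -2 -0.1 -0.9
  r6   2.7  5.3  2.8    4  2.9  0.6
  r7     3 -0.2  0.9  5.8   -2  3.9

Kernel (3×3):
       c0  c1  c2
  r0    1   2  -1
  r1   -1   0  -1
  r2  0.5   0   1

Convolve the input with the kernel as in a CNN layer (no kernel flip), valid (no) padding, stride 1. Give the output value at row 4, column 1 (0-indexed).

The receptive field on the input at this output position is [-1.4 -0.2 0.4 / 5.7 2.7 -2 / 5.3 2.8 4]. Elementwise product with the kernel and sum: -1.4·1 + -0.2·2 + 0.4·-1 + 5.7·-1 + -2·-1 + 5.3·0.5 + 4·1.

0.75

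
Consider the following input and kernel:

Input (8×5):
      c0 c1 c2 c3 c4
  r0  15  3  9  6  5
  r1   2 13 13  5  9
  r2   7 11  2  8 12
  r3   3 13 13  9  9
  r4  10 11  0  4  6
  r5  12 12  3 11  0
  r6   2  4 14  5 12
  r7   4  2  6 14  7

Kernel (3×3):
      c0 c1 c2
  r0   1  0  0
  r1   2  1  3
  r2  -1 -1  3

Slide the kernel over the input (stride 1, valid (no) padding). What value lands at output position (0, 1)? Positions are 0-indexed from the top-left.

68

The receptive field on the input at this output position is [3 9 6 / 13 13 5 / 11 2 8]. Elementwise product with the kernel and sum: 3·1 + 13·2 + 13·1 + 5·3 + 11·-1 + 2·-1 + 8·3.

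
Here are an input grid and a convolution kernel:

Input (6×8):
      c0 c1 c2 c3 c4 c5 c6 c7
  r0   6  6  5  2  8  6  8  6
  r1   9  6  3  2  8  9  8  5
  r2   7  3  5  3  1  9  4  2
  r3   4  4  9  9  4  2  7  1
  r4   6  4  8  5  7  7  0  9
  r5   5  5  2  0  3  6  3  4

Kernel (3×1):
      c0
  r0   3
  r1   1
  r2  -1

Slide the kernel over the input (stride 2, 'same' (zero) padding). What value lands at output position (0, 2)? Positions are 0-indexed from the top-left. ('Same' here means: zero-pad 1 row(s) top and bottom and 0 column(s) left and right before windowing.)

0

The receptive field on the zero-padded input at this output position is [0 / 8 / 8]. Elementwise product with the kernel and sum: 0·3 + 8·1 + 8·-1.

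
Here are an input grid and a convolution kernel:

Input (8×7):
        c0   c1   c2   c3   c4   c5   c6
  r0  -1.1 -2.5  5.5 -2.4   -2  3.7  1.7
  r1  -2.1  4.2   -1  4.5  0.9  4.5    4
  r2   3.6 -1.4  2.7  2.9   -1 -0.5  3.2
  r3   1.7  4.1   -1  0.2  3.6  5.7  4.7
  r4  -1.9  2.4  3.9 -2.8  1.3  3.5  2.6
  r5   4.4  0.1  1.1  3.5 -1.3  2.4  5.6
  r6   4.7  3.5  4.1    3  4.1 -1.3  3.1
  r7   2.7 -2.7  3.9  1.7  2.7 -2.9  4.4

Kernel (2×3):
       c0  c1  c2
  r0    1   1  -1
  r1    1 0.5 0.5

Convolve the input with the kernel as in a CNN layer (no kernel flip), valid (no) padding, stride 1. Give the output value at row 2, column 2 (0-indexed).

The receptive field on the input at this output position is [2.7 2.9 -1 / -1 0.2 3.6]. Elementwise product with the kernel and sum: 2.7·1 + 2.9·1 + -1·-1 + -1·1 + 0.2·0.5 + 3.6·0.5.

7.5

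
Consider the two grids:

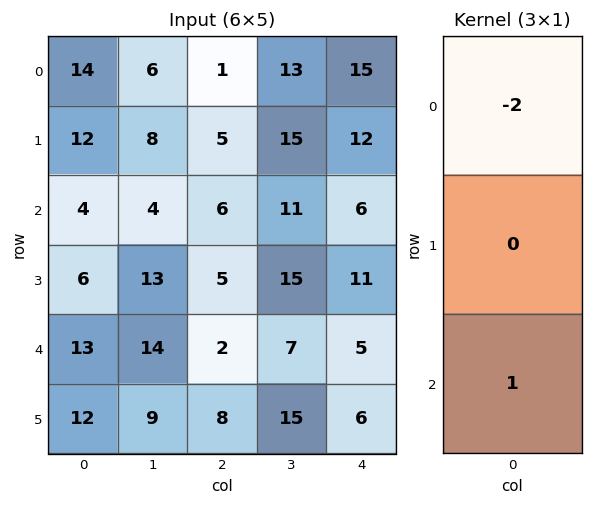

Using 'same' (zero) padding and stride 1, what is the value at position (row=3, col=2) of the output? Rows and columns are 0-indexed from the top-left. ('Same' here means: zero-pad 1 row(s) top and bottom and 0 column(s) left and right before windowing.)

-10

The receptive field on the zero-padded input at this output position is [6 / 5 / 2]. Elementwise product with the kernel and sum: 6·-2 + 2·1.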